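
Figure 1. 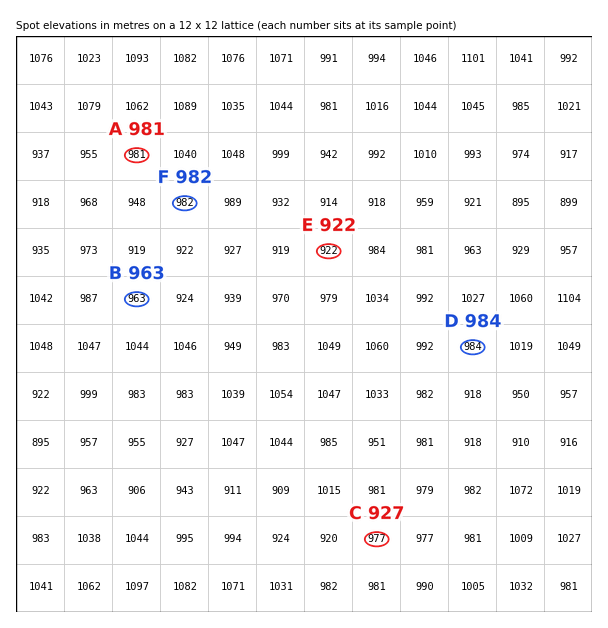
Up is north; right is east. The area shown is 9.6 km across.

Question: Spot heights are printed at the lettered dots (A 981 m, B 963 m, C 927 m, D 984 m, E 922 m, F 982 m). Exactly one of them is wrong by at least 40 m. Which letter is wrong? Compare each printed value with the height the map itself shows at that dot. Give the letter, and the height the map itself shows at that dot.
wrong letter C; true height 977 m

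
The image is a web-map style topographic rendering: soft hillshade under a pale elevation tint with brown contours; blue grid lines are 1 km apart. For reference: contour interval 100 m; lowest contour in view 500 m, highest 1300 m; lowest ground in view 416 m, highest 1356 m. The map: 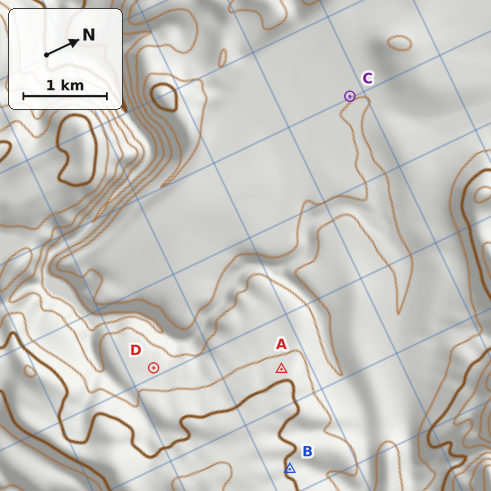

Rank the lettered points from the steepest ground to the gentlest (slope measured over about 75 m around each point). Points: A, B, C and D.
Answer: A B D C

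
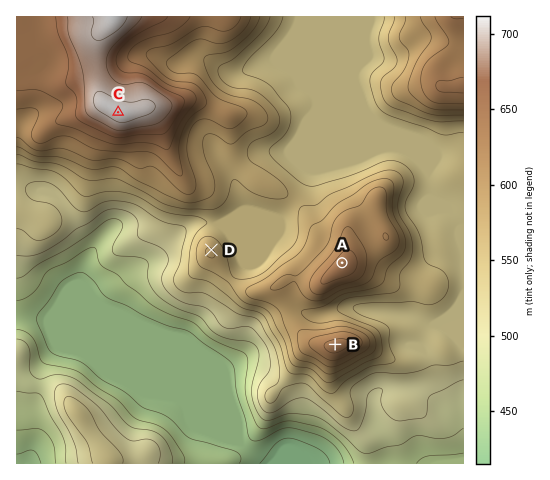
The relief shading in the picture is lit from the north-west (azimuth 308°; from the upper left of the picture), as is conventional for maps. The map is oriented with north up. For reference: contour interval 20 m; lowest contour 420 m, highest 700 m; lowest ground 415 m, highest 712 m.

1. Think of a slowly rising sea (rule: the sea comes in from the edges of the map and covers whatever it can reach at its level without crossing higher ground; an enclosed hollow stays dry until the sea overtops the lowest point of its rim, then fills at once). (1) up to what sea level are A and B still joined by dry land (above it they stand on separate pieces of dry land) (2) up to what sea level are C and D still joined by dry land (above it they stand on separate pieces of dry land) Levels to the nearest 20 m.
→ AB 580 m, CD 560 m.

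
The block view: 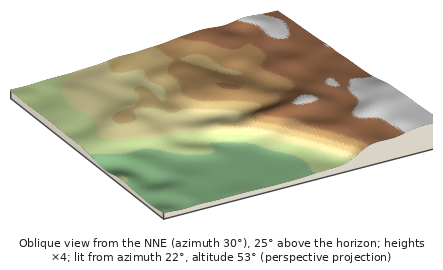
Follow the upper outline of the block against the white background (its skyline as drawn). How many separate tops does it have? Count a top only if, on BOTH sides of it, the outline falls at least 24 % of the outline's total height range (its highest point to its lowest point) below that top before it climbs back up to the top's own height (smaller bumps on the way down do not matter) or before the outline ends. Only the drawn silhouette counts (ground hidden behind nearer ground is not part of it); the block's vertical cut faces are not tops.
1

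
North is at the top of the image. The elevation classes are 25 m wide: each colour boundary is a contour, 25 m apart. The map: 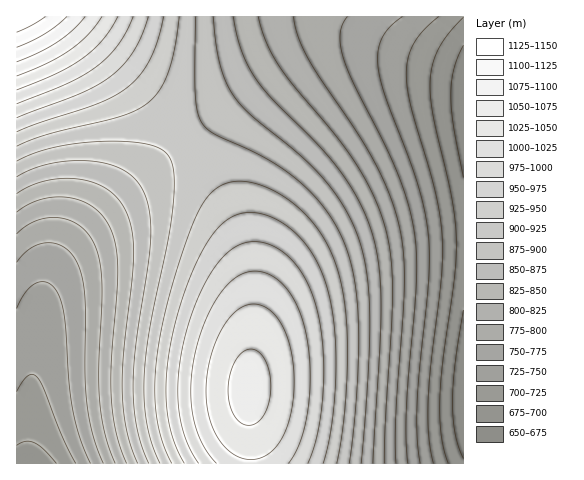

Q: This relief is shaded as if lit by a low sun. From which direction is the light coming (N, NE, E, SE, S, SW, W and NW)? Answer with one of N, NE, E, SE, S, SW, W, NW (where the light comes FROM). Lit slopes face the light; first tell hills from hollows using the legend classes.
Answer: SW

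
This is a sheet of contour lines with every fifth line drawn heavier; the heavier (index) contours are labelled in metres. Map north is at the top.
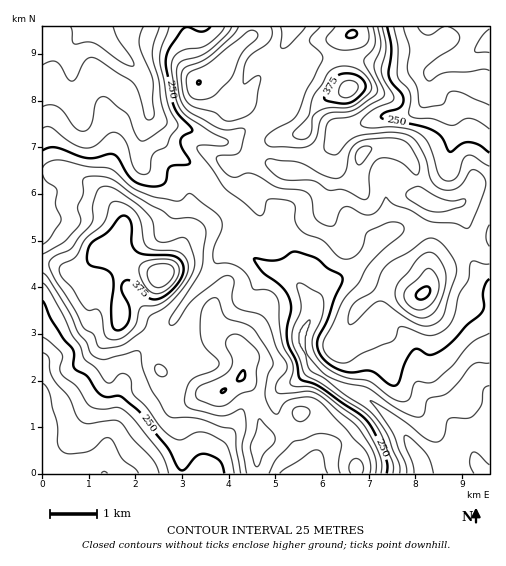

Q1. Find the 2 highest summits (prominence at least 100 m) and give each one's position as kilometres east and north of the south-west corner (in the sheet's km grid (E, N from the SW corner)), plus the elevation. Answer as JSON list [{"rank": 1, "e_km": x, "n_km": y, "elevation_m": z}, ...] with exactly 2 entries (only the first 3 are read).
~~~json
[{"rank": 1, "e_km": 2.56, "n_km": 4.26, "elevation_m": 448}, {"rank": 2, "e_km": 6.56, "n_km": 8.24, "elevation_m": 413}]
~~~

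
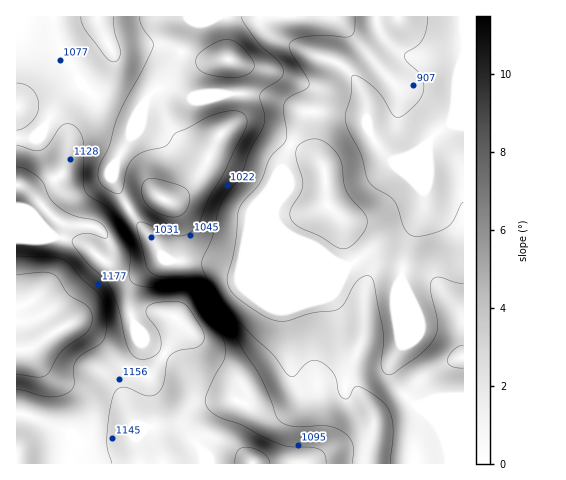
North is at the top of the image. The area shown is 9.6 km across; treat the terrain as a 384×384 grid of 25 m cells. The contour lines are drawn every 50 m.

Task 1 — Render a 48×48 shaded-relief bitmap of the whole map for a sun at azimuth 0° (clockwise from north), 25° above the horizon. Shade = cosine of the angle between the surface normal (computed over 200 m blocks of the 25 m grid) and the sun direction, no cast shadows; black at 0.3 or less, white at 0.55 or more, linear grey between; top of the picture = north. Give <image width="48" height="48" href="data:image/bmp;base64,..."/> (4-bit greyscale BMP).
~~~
<image width="48" height="48" href="data:image/bmp;base64,Qk32BAAAAAAAAHYAAAAoAAAAMAAAADAAAAABAAQAAAAAAIAEAAATCwAAEwsAABAAAAAAAAAAAAAAABEREQAiIiIAMzMzAERERABVVVUAZmZmAHd3dwCIiIgAmZmZAKqqqgC7u7sAzMzMAN3d3QDu7u4A////AHd3d3d4iIiIiId3eKzMu7qYd3d3d3eHd4h3d3d3iIiImYd3ib3dzMu5iIh3d3iId5mId3d3iIiJmYd4m97+7d3LqZh3d4iHd6mId3d3d3eIiIiavN3d3d3cy6mHeIiHd5h2ZmZ3d3d3eImrzMuqvMzMy6mYiIiHd3ZURFZndmZmZ4mru6mJq7u7u6mqmIh3d0MiI0VndlVVZ3iImIeJqqmqqZq7qHd3dxABI1Z3ZlVWZmd3d3iaqZiJiJrMqHd2ZgACRXd3ZmZmZmZmZnmqmYiIiJq7qHdlVQEkV3h2Znd3dlVVZ4qqmIiIiImqqphlRCNEVWZlZ4mYZlVVaKu6mIiZmIiIq7qHZVVUQzM0aJqYZVRFebu6mZmZmYdnm8upiId1MQEkeJmYZVVWiry6qqqqmYd3iau7qZmHUxEleId3ZmeJvMy7uqqqqZh3h4mqqomZhlRGiHdmZ3m97tzLu7qqqZmIh3iImXiJmYd3iIZneJvf/ty6qquqmZmYh3d3iHd4mrqZmZiZqrzv/cqYiJqpmZmId3ZniYh4mrzLqqvd3d7u26mHd4iImZmId3ZnmpmYms3cqr3////cqYd3d3d3iJmHd3Z4qruqqs3cqa3////JiHd3d3d3eJmHd3eJqs3czM3ah4ve7uyXd3d3d3d3eImHeIiZqv///tyoZnmqmZh2Z3d3d3d3d4iIiJqqqv///bl2Z4mHZmVWZ3d3d3d3ZniJmaqqqszMyoZVeal1RERWZ3d3d3dlVWeImau6qYiId2VXm6hSIjNWd3d3d2VVVVZ4iaqqmXd2Z3eKu5UQASNWd3d3dlVVZmd4iZqpmHd3mqvN23IAEjRFZ3d3d2ZmeImYiJmZiGZpq7zu2mIjRVRERWd3iIh3iauqmZmYiDV5mazuyWVniHVCI0Z3iJiImru6qZiIiGeYdnrMuHibu5dDIjVneIiIiaqqqYiIiLupdniZiJrMy6hkMjVnd3d4iJmamYd4iO3KmHdneKvMy6l1REVnd3d4iIiZiHd4iO3LqYdVeKu7qpl2VEVmd3iJmZmId3d4iMu6qodlaKupmZh2VDRVZ4mqqqmGZnd4mZmJqZh2aJqYiJiHVDNFaJqqqql2VWd4mWd4mZh2Z4iIiJqZdkNFeJqqqph2ZWZ4iWZ4mZmHZneIiavMuXZmeJmZmId2ZmZniGZ4mZmHZneImrze3LmHiIiId3dmZmVmd4d4iZh3ZWeImZq83LqHZVZmZmZmZmZnd5mIiIh2ZVZ4h3d4iIdkM0Vmd2ZVZ3Z3d5mYiId2VVZ3dlRDMzMzI1eIiGVWeId3d5mYiHdmVFVmZlQhASNEVoqqmGVWiIiHd5mIh3ZlVVVmZmZUNFaImruqhlVoiYiHd4iIh3ZmZmZmZ4iIiKvMy6h2VEV4iHd3d4iId2ZmeId3eJq7zMzLqGQzI0eIdmd3d3d3d2ZniZiImqvN3cuoZCERI2iHVWZ3d3d3d2ZniJmZqqq8zLl1QiIjRXh2VWd3d3d3d2ZniJmZqpiau6hlQzM0Vnh2Vmd3dw=="/>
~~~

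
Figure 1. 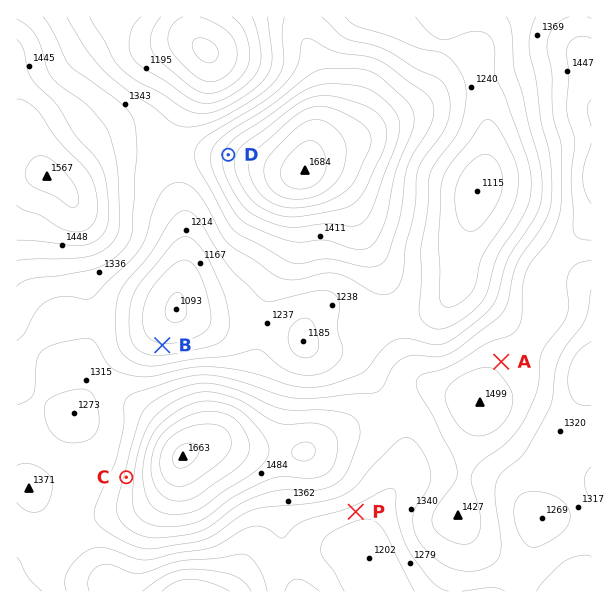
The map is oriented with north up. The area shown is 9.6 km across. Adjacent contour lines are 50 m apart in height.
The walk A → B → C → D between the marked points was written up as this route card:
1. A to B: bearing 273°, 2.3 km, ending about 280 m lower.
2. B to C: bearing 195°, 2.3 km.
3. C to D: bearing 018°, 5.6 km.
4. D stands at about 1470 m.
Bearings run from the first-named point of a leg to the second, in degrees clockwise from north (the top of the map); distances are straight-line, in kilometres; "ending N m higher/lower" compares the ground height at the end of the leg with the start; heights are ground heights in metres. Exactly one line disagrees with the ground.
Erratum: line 1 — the distance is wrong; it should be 5.7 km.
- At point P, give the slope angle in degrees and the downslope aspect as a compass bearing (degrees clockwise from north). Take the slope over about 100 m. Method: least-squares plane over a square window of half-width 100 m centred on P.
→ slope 11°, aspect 160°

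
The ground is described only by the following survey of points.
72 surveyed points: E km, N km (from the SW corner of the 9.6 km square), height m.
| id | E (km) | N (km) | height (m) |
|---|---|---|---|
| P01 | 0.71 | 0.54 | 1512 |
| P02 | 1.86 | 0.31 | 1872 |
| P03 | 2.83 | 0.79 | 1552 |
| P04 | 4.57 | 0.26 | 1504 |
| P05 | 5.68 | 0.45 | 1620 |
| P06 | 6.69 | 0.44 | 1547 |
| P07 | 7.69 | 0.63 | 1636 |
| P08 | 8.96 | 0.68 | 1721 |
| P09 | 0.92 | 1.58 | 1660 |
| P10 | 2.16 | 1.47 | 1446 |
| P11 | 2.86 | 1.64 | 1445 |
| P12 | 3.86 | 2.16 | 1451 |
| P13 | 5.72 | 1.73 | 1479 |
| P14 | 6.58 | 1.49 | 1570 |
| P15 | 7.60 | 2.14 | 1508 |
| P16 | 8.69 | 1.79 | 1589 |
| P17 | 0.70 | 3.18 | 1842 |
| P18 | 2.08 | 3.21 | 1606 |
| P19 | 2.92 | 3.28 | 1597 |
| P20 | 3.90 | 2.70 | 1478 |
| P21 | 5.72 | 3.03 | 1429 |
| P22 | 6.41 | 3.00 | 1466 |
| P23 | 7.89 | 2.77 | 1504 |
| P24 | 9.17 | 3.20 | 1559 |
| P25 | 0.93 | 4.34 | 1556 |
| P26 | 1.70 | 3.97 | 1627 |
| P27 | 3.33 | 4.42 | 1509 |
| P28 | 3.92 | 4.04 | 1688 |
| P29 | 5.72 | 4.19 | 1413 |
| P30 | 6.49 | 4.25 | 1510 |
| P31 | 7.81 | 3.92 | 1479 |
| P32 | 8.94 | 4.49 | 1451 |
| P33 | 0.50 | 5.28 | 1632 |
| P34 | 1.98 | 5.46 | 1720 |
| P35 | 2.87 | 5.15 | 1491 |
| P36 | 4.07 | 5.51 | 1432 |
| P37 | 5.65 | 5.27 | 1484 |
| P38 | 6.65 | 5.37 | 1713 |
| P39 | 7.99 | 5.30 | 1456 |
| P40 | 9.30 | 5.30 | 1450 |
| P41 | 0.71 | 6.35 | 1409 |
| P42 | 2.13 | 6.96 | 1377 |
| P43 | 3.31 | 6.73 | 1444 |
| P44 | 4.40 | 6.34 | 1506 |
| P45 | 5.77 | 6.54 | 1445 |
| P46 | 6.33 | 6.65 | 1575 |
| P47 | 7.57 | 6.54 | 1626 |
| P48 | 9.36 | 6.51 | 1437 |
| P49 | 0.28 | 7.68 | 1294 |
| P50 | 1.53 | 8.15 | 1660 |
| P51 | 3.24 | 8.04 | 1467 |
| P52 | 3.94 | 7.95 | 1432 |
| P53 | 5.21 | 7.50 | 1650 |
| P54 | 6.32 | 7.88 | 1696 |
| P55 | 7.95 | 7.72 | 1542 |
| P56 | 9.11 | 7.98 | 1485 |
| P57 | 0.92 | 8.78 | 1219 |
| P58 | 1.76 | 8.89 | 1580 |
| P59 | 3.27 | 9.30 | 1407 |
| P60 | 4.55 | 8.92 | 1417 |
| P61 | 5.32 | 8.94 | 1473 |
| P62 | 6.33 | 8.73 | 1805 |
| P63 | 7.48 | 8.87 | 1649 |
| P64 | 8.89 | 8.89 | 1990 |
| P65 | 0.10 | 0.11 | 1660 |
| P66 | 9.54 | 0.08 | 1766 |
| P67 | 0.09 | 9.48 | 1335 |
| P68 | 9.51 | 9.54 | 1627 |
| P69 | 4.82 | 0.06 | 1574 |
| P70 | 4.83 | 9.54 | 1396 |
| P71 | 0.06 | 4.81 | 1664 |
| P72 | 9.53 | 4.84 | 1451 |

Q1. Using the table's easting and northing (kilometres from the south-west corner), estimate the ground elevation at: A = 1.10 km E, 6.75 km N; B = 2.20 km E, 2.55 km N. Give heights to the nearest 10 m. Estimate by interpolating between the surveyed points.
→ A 1370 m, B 1490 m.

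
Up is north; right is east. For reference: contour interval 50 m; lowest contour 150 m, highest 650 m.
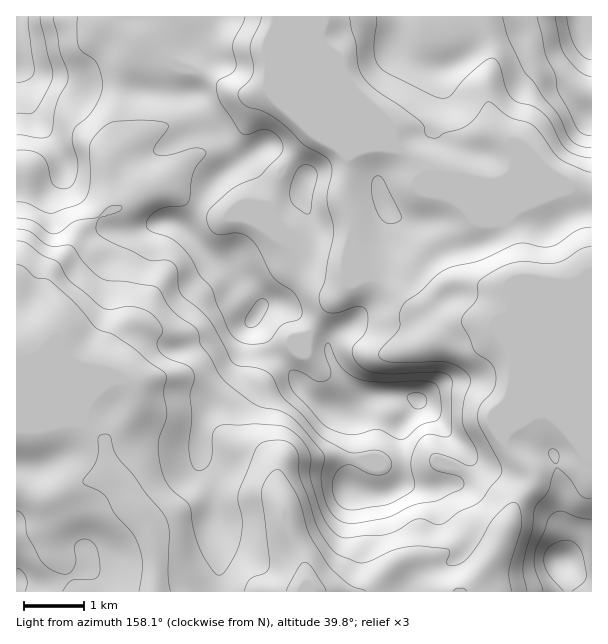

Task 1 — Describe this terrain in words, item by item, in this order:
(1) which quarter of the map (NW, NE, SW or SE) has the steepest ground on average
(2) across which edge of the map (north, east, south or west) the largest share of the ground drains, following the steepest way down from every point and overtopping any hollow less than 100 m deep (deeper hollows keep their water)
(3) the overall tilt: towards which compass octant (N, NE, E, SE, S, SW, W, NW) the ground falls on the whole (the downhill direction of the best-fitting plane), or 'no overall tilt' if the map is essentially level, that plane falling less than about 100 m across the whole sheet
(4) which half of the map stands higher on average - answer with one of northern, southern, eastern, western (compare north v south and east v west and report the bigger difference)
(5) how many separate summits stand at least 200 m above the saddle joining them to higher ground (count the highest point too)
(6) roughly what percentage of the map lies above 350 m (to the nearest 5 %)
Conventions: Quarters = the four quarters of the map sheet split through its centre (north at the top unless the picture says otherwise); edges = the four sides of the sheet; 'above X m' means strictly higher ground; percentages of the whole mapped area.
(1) Slopes are steepest in the south-east quarter.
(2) Most of the ground drains across the southern edge.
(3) Overall the map slopes down towards the south.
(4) Taken as a whole, the northern half is higher than the southern.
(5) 2 summits rise at least 200 m above their surroundings.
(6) About 60 % of the map lies above 350 m.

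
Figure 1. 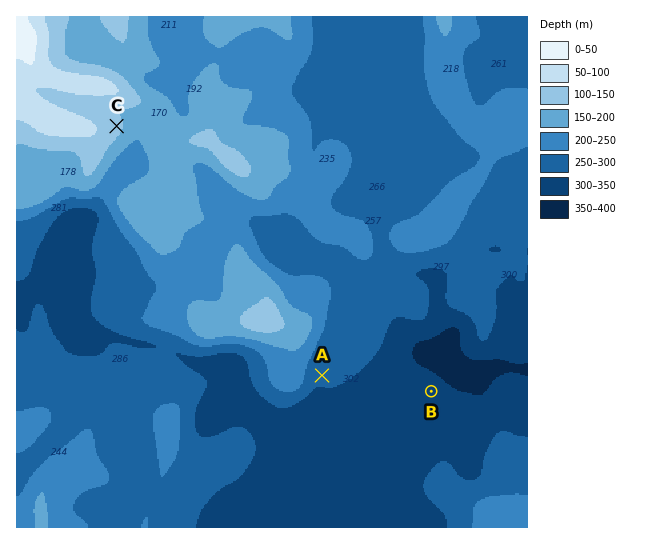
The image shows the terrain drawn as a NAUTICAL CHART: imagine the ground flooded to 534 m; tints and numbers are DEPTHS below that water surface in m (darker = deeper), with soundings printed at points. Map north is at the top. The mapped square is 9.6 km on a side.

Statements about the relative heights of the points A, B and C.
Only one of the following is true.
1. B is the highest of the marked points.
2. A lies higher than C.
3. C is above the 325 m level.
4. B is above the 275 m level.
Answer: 3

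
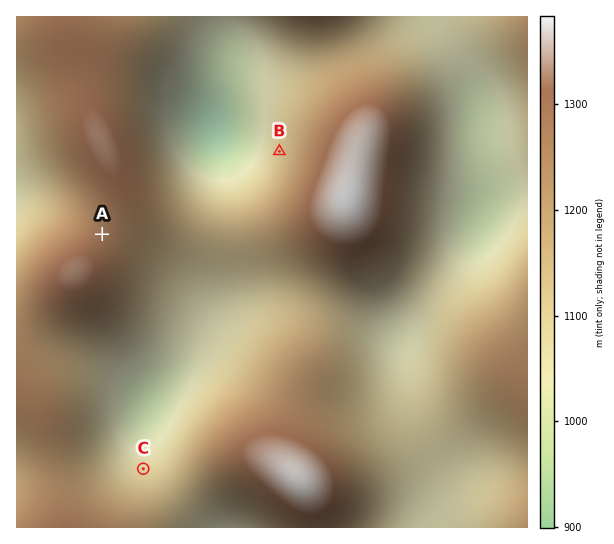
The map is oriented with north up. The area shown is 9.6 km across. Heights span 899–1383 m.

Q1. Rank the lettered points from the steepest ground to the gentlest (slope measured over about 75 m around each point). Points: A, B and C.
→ B C A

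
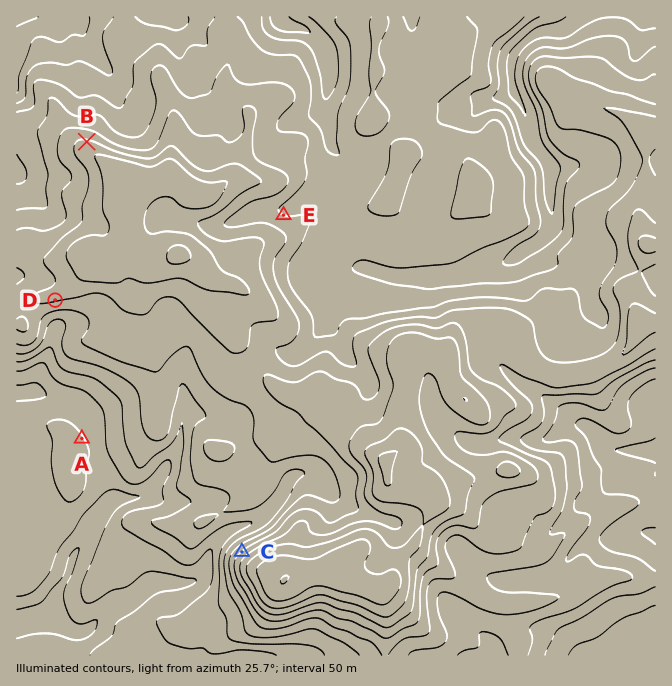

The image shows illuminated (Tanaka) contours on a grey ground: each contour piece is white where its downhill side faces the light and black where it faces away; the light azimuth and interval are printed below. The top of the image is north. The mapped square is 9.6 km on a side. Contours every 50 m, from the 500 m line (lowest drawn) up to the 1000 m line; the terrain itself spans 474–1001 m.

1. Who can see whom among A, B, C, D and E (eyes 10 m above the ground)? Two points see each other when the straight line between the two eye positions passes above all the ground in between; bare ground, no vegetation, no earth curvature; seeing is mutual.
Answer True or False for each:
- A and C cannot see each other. False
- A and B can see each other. False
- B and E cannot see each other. True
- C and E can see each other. False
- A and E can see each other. False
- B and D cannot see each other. True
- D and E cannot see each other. True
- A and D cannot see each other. False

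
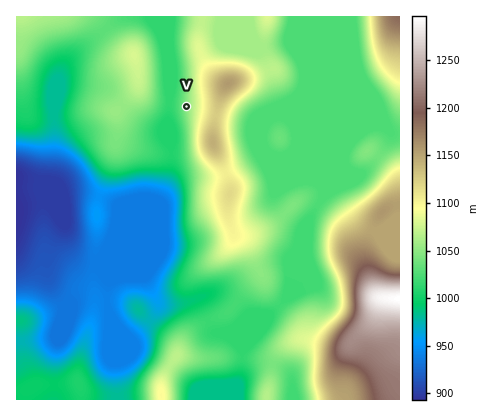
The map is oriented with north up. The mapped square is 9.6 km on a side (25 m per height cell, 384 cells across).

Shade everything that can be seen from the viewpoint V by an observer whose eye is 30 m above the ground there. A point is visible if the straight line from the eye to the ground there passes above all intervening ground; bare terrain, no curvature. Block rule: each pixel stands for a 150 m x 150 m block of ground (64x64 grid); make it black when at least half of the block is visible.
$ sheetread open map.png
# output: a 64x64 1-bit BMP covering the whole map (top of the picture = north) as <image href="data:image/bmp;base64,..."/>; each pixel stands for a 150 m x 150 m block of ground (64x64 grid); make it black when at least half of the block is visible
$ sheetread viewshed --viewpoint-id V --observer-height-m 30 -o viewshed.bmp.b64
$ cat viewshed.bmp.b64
<image width="64" height="64" href="data:image/bmp;base64,Qk0+AgAAAAAAAD4AAAAoAAAAQAAAAEAAAAABAAEAAAAAAAACAAATCwAAEwsAAAIAAAAAAAAA////AAAAAAB8H+BAAAAAAPwf8MAAAAAA/z//wAAAAAD////AAAAAAP///8AAAAAA//8fwAAAAAD//wfAAAAAAP//B//AAAAA//8D/4AAAAD//wH/AAAAAH//Af8AAAAAP/8D/gAAAAB//wP+AAAAAP//A/4AAAAA//8P+AAAAAD//x+AAAAAAP///4AAAAAA////gAAAAAD////AAAAAAP////AAAAAA////+AAAAAD////8AAAAAD////4AAAAAD////gAAAAABv//4AAAAAAAP//AAAAAAAAf/8AAAAAAAB//wAAAAAAAH//AAAAAAAAf/8AAAAAAABg+4AAAAAAAAABwAAAAAAAAAHgAAAAAAAAAPAAAAAAAAAA8AAAAAAAAADgAAAAAAAAAMAAAAAAAAAAgAAAAAAAAACAAAAAAAAAH4AAAAAAAAf/gAAAAAAAD//AAAAAAAAP/+AAAAAAAA//8AAAAAAAD//wAAAAAAAP//gAAAAAAA//+AAAAAAAD//4AAAAAAAP//gAAAAAAA//+AAAAAAAAf/8AAAACAAA//wAAAAIAAD//AAAAAgAAP/wAAAACAAA/+AAAAAMAAD/4AAAAAwAAf/gAAAADAAA/+AAAAAIAAD/wAAAAAgAAH/AAAAACAAAPwAAAAAIAAA+AAAAAAwAAD4AAAAADAAAfgAAAAAA=="/>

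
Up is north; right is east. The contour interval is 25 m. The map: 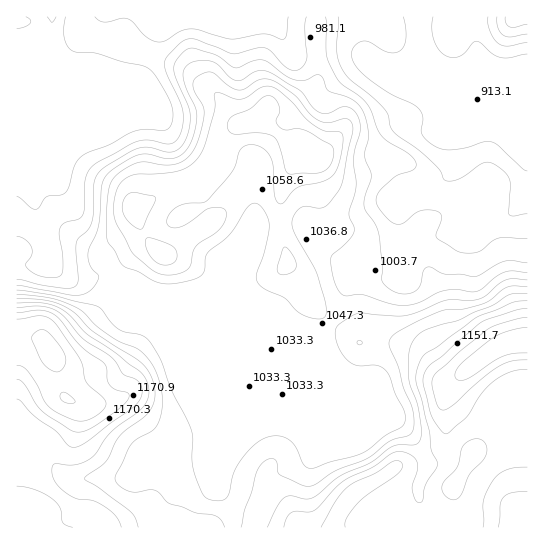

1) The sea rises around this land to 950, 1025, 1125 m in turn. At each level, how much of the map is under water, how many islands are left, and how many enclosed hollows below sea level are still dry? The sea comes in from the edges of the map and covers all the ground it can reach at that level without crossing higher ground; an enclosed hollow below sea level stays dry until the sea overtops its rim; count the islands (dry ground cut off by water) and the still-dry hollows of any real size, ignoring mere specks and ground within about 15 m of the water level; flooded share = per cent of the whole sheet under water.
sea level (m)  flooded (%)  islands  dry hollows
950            17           0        0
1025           36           0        0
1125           82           0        0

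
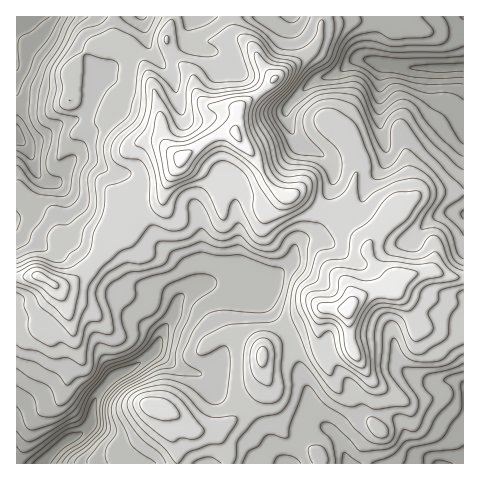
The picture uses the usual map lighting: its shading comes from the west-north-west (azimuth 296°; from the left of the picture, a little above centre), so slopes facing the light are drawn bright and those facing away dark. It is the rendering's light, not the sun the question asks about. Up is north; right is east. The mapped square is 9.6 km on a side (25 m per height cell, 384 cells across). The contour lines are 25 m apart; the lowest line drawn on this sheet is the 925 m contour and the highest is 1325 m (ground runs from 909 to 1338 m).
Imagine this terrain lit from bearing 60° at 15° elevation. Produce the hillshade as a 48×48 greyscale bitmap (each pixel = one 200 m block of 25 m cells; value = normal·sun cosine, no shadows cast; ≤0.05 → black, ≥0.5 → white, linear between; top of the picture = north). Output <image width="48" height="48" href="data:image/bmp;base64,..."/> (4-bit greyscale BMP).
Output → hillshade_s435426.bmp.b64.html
<image width="48" height="48" href="data:image/bmp;base64,Qk32BAAAAAAAAHYAAAAoAAAAMAAAADAAAAABAAQAAAAAAIAEAAATCwAAEwsAABAAAAAAAAAAAAAAABEREQAiIiIAMzMzAERERABVVVUAZmZmAHd3dwCIiIgAmZmZAKqqqgC7u7sAzMzMAN3d3QDu7u4A////AIdlRWdlZ2VCNnZVeZd3ZEV6t0VmeIl1VmZ3ZVVVZmQyRnZmeYd3ZVaLlUVVeHdlZkV4h2REVUMjVmZ3iYd2Z3iadERGmGZ3d0Vnd2UxIyIkZniIiIh2eIiYVERZqGiIiEVWZngwARE1Z5mYiIh2eIh2REV6lmmYiEVVZ5kgARJWebuoh3dmeIdlRFZ3ZXmYiFVVaLpAASV4q8uYdmZmiYdTNXZWZ6qYiVVVV6pzI1eavLqHZlVXmpYyV2RXirqYmlVVVomYVWiau6l2ZURYqoUjdzJ6u6mImVVVVmiqhmZ5qYdmZURpunMVdBW8uYdmd1VUVmi5ZmZndVVmZTN6qGImUCnbl1RFZ1VEZWmnVXd1M0VmZTOLqEJGIH3LhDVnd1VFZXqVVomEI1Z3ZUWbp0JWE73Kc0Z3d1VWZYp1eJqVI1Z3dlaal0NVJby6YkZ4iFVnVIlnmpmGRFZ3d3iZdjJEFKupUkeZmVVlNZh5qod3ZUZ3iImHZBAiFauXQ2iZiFVDN5mbqHd4hVZ4iZiGQgA0R6qFJHiIiEQiSJq6l3iJhlZ4iId2MRN4Z6p0R5iIiCESaaqph4iIh2Z3d3d2MTeHVpl2eZh3dyI3q6mYd4d3dmZmd3d2Q1ZkWKl3eIdmZ1at2oiId2Zmd3ZmZ3ZlRVRFeZh3iZh5q2jNp3d3dlZniHZmZlREVkNXmHZ5q6mb3XmoZmZnd2eIh2ZVVUI1dkRodlaaqpiL3XdlZ2VWd3iHZmZEVSFHh1VnVVeamYaLzGZWd2VWd3h2VnZEVSJYh1VVVWeIiHeLy2Zmd2VWd3dlV4dEZjNndlVmZ3d3eImru1Zmd3ZVd3dUeJdEdjRWZmZmd3ZmeJqqqWZ3iGVFZ3ZFiYZFdkVURoiHeHdmeJmpiHiZl1Q0Z3ZFiXVFdlUzWKupd4dmeImqiKu5dUM1d3YzZ2VGdlMmmrzKdoh3iIq7mcyWVDNHd2UhNWd3dkJayqzadomYeJvLqstTVURWVVQQJYmHdSKdyrzaZXmod5u7qskzZlRDNFMQJpqHUhXO3LunVXq5Z5qqqqYzVlQyNFQiWJmGMDru7JdkVoq5Z5qru1MzRVRERVVFmod2NJ3u62REZ5vIV5u7qiIzRFVVVmVXqoZmV87v6URGeJy3WKu6mRI0RFVmZlRHumVVWM7/xjRXiK22abupmTMzNFZmdlM4yUNFV87upkVomb63ebuZmUQzJIdmZkJJxzNneLzLl2Z5ms7HebuYiERDNZhmdkJKtjaqmqqZmYeKqs7HerqYmURDJYh3dkJrpVm6qoZXq7mZqs64m7qZmVRCJoh3dkSbhWqpiGI3zcqZmb25q6qZmVRDNod3dlapVYqYdjFr3smJqrypiHd3d1VURXd3ZmiFWJmHdSS+26iKy5hlRFREVWZlRFZmZnlkeod2ZDjuuYebunVDRERFZndlQ0Z3eJlUiod2ZXzsmHaKuWVERVVniHdlQ1d3iqhEiph3eK3KmGV5qXZlZ3eJmXd2RFd3iqhVeqh3ecy5mGVpqYd2eImZmQ=="/>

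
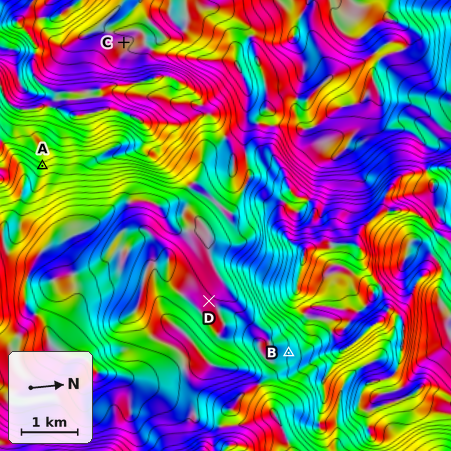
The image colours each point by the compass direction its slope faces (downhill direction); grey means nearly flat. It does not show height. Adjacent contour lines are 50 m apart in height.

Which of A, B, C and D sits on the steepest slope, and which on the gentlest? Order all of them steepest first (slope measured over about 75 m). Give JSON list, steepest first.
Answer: ["A", "B", "D", "C"]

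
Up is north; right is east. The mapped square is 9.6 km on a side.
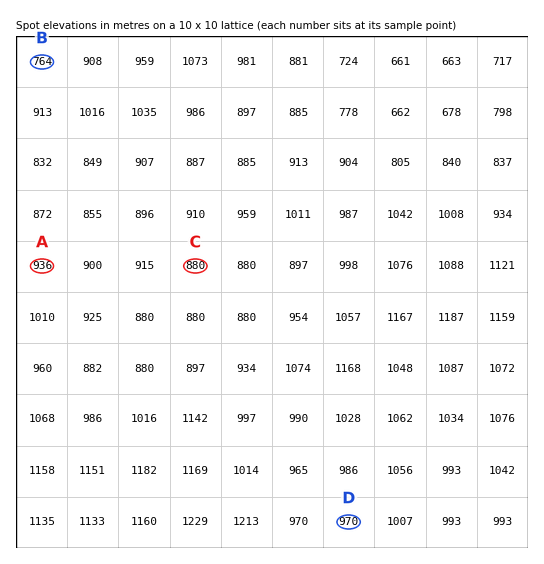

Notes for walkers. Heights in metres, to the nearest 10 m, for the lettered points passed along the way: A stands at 940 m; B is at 760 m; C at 880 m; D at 970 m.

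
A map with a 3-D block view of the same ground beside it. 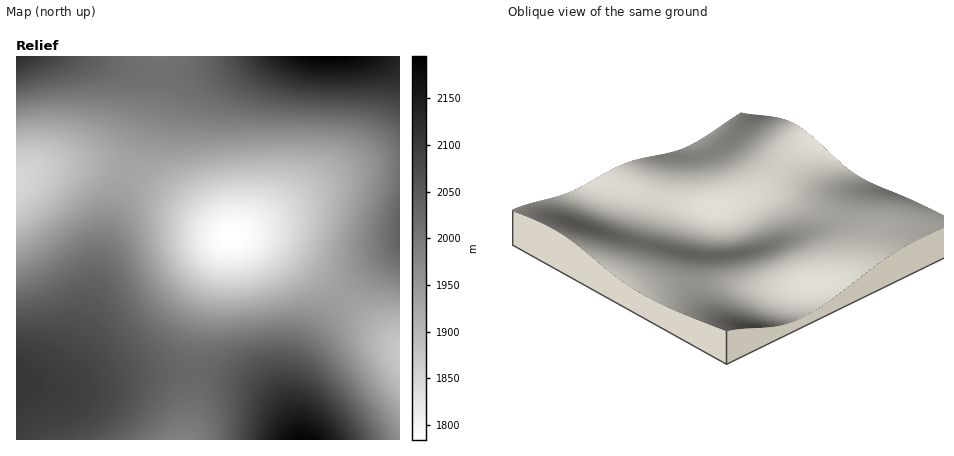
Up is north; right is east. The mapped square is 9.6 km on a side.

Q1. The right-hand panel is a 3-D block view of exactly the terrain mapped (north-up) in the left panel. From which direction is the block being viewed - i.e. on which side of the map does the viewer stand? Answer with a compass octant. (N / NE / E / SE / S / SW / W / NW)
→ NW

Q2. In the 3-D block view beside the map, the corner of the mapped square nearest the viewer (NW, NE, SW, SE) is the NW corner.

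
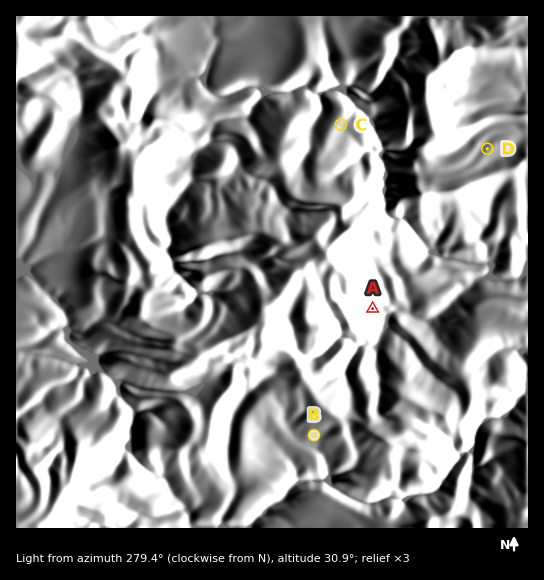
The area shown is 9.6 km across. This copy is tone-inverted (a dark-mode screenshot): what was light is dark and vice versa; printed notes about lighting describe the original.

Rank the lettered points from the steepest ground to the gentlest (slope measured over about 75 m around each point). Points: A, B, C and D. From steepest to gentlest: A B C D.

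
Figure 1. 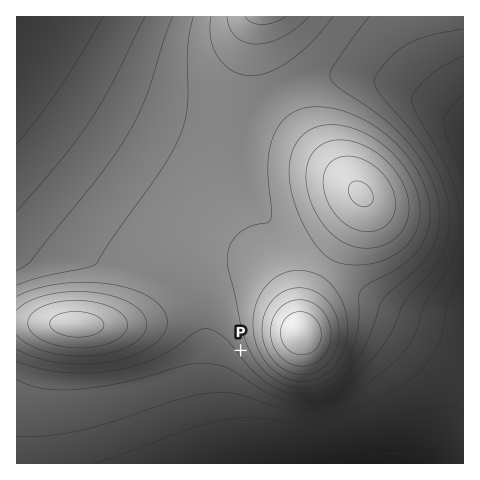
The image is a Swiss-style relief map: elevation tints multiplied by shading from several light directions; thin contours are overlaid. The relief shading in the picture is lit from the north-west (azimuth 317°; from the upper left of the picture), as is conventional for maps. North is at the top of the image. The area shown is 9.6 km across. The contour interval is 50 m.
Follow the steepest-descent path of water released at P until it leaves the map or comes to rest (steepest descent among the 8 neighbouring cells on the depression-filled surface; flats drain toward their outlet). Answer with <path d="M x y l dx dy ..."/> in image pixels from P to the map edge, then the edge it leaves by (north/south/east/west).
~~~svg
<path d="M241 350l-16 15 0 98"/>
exit: south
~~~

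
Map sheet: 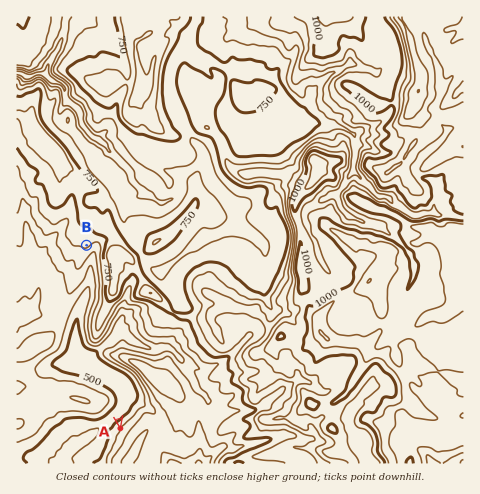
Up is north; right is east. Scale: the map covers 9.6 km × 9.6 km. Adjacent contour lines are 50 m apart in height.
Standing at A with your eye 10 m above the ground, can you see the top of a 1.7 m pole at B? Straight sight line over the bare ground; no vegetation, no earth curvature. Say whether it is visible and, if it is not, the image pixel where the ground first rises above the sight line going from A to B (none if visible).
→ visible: false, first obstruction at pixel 103 333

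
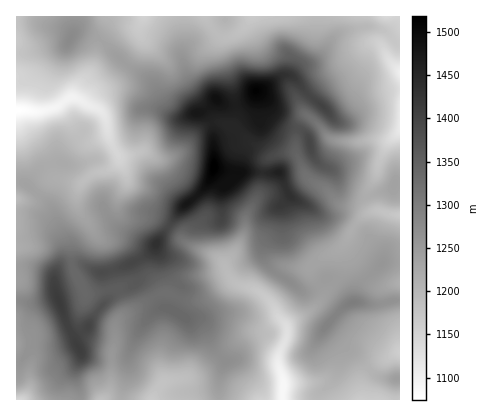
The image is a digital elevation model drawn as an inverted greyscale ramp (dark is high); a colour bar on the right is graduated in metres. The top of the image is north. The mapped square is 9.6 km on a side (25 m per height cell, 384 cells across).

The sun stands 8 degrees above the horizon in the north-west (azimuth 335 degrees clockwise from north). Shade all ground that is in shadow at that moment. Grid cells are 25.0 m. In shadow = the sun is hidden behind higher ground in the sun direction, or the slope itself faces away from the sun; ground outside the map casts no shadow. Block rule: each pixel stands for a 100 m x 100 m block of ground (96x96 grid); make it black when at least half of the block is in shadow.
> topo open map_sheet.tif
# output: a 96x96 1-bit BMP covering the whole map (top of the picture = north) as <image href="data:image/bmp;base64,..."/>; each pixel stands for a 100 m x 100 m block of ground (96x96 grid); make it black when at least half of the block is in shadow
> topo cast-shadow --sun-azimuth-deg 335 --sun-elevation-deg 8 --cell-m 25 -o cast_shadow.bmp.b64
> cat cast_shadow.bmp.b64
<image width="96" height="96" href="data:image/bmp;base64,Qk2+BAAAAAAAAD4AAAAoAAAAYAAAAGAAAAABAAEAAAAAAIAEAAATCwAAEwsAAAIAAAAAAAAA////AAAAAADgAD8AAAAAAAAAAADgAD8BgAAAAAAAAAHgAH8BgAAAAAAAAAPgAP4BgAAAAAAAAAEAAf4AAAAAAAAAAAAAAf4AAAAAAAAAAAAAAf4AAAAAAAAAAAAAAf4AAAAAAAAAAAAAAf4AAAAAAAAAAAAAAP4AAHAAAMAAAAAAAH4AAHAAAcAAAAAAAB8AADgAA8AAAAAAAB8AABAAAcAAAAAAAB8AAAAAAeAAAAAAAB8AAAAAAOAAAAAAAB+AAAAAAGAAAAAAAB+AAAAAAAAAAAAAAB/AAAAAAAAAAAAAAA/AAAAAAAAAAAAAAA/AAAAAAAAAAAAAAA/gAAAAAAAAP/8AAAfwAAAAAAAAP/8AAAPwAAAAAAAAH/8AAAP4AAAAAAAABAcAAAD8AAAAAAAAAAAAAAA+AAAAAAAAAAAAAAAHAAAAAAAAAAAAAAAAAAAAAAAAAAAAAAAAAAAAAYAAAAAAAAAAAAAAAwAAAAAAAAAAAAAAAAAAAAAAAAAAAAA/AAAAAAAAAAAABjx/gAAAAAAAAAAADgD/gAYAAAAAAAAAAAH/gB+AAAAAAAAAAAP/gH+AAAAAAAAAAAf/gH/AAAAAAAAAAA//wB//AAAAAAAAAD//wAf/gAAAAAAAAf//4AH/wAAAAAAAA///4AD/4AAAAAAAA///4AD/4AAAAAAAA/9/8AB/8AAAAAAAAf8f8B//8AAAAAAAAf8H8H//8AAAAAAAAP+H8P/wMAAAAAAAAH/P8APgAAEAAAAAAH/v+AOAAAcAAAAAAB//+AAAAAcAAAAAAA///AAAAAAAAAAAAAf//AAAAAAAAAAAAAOP/AAAAAAAAAAAAACH/gAAAAAAAAAAAAAB/wAAIAAAAAAAAAAA/4AAIAAAAAAAAAAAfwAAAAAAAAAAAAAAEAAIAAAAAAAAAAAAAAAAAAAAAAAAAAAAAAAAAAAAAAAAAAAAAAAAAAAAAAAAAAAAAAAAAAAAAAAAAAAAAAAAAAAAAAAAAcAAAAAAGAAAAAAAAeAAAAAAfgAAAAAAAPAAAAAB/wAAAAAAAPgAA4AD/4AAAAAAAHwAAfgD/4AAAAAAAHwAAPgH/wAAAAABgHwAAPgH/gAAAAABgBwAAHgGAAAAAAAAAAAAADwAAAAAAAAAAAAAABwAAAAAAAAAAAAAAADAAABn4AAAAAAAAAGAAADn8AAAAAAAAAAAAADB+AAAAAAAAAAAAAAAPAAAAAAAAAAAAAAAHgAAAAAAAAAAAAAAHwAAAAAAAAAAAAAAD4AAAAAAAAAAAAAAD8AAAAAAAAAAAAAAB8AAAAAAAAAAAAAAB+AAAAAAAAAAAAAAD+AAAAAAAAAAAAAAD+AAAAAAAAAAAAAAD+AAAAAAAAAAAAAAB8AAAAAAAAAAAAAAAgAAAAAAAAAAAAAAAAAAAAAAAAAAAAAAAAAAAAAAAAAAAAAAAAAAAAAAAAAAAAAAAAAAAAAAAAAAAAAAAAAAAAAAAAAAAAAAAAAAAAAAAAAAAAAAAAAAAAAAAAAAAAAAAAAAAAAAAAAAAAA="/>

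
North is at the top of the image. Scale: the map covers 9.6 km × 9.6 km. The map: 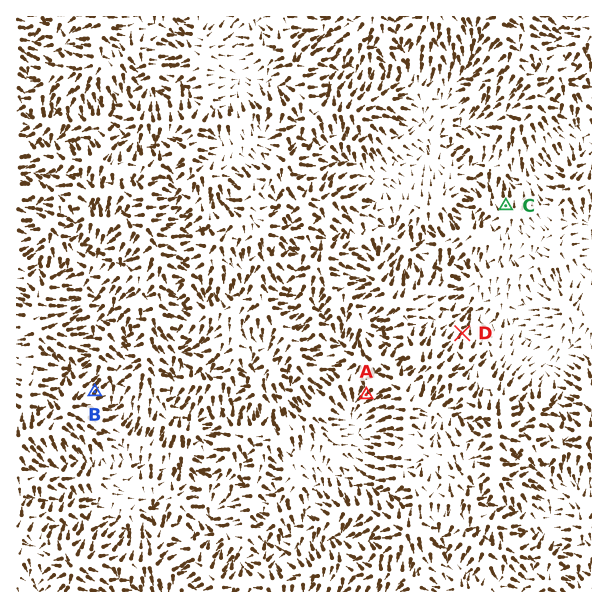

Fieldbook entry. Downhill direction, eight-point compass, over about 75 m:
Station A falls SW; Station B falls NE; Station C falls N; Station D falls NE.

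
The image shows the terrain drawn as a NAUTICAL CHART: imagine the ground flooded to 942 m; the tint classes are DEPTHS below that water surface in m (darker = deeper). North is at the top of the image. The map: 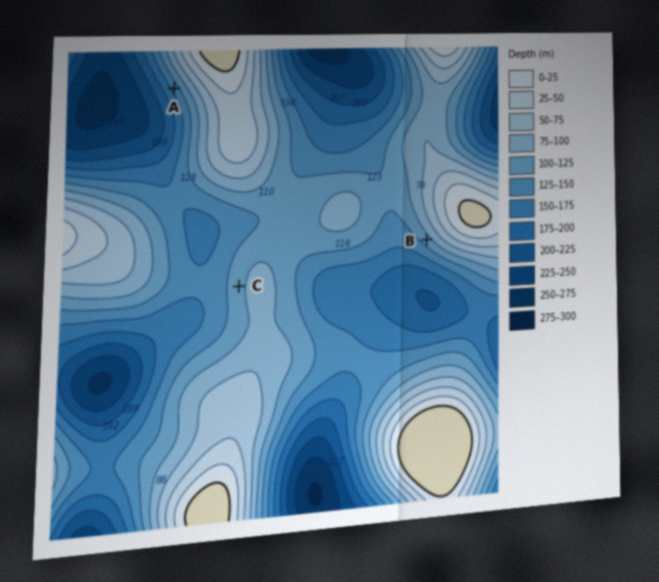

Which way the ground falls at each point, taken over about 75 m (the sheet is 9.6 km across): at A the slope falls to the SW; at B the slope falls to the SW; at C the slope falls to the W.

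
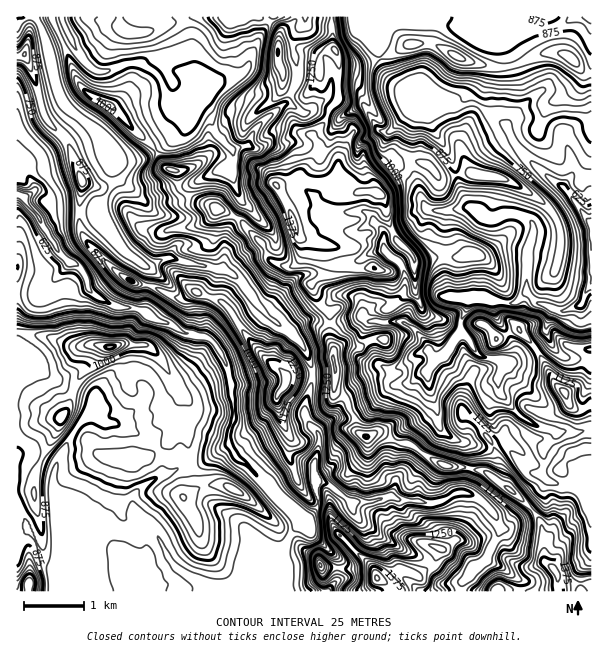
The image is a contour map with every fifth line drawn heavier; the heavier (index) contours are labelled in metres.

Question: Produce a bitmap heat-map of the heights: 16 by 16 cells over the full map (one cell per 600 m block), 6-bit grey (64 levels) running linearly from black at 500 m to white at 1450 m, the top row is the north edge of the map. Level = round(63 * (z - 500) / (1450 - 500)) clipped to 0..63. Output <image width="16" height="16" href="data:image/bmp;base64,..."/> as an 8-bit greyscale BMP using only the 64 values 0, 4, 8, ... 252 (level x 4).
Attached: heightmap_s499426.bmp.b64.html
<image width="16" height="16" href="data:image/bmp;base64,Qk02BQAAAAAAADYEAAAoAAAAEAAAABAAAAABAAgAAAAAAAABAAATCwAAEwsAAAABAAAAAAAAAAAAAAEBAQACAgIAAwMDAAQEBAAFBQUABgYGAAcHBwAICAgACQkJAAoKCgALCwsADAwMAA0NDQAODg4ADw8PABAQEAAREREAEhISABMTEwAUFBQAFRUVABYWFgAXFxcAGBgYABkZGQAaGhoAGxsbABwcHAAdHR0AHh4eAB8fHwAgICAAISEhACIiIgAjIyMAJCQkACUlJQAmJiYAJycnACgoKAApKSkAKioqACsrKwAsLCwALS0tAC4uLgAvLy8AMDAwADExMQAyMjIAMzMzADQ0NAA1NTUANjY2ADc3NwA4ODgAOTk5ADo6OgA7OzsAPDw8AD09PQA+Pj4APz8/AEBAQABBQUEAQkJCAENDQwBEREQARUVFAEZGRgBHR0cASEhIAElJSQBKSkoAS0tLAExMTABNTU0ATk5OAE9PTwBQUFAAUVFRAFJSUgBTU1MAVFRUAFVVVQBWVlYAV1dXAFhYWABZWVkAWlpaAFtbWwBcXFwAXV1dAF5eXgBfX18AYGBgAGFhYQBiYmIAY2NjAGRkZABlZWUAZmZmAGdnZwBoaGgAaWlpAGpqagBra2sAbGxsAG1tbQBubm4Ab29vAHBwcABxcXEAcnJyAHNzcwB0dHQAdXV1AHZ2dgB3d3cAeHh4AHl5eQB6enoAe3t7AHx8fAB9fX0Afn5+AH9/fwCAgIAAgYGBAIKCggCDg4MAhISEAIWFhQCGhoYAh4eHAIiIiACJiYkAioqKAIuLiwCMjIwAjY2NAI6OjgCPj48AkJCQAJGRkQCSkpIAk5OTAJSUlACVlZUAlpaWAJeXlwCYmJgAmZmZAJqamgCbm5sAnJycAJ2dnQCenp4An5+fAKCgoAChoaEAoqKiAKOjowCkpKQApaWlAKampgCnp6cAqKioAKmpqQCqqqoAq6urAKysrACtra0Arq6uAK+vrwCwsLAAsbGxALKysgCzs7MAtLS0ALW1tQC2trYAt7e3ALi4uAC5ubkAurq6ALu7uwC8vLwAvb29AL6+vgC/v78AwMDAAMHBwQDCwsIAw8PDAMTExADFxcUAxsbGAMfHxwDIyMgAycnJAMrKygDLy8sAzMzMAM3NzQDOzs4Az8/PANDQ0ADR0dEA0tLSANPT0wDU1NQA1dXVANbW1gDX19cA2NjYANnZ2QDa2toA29vbANzc3ADd3d0A3t7eAN/f3wDg4OAA4eHhAOLi4gDj4+MA5OTkAOXl5QDm5uYA5+fnAOjo6ADp6ekA6urqAOvr6wDs7OwA7e3tAO7u7gDv7+8A8PDwAPHx8QDy8vIA8/PzAPT09AD19fUA9vb2APf39wD4+PgA+fn5APr6+gD7+/sA/Pz8AP39/QD+/v4A////AHBUVFhUVExQkMDgzKC42NRgVFRUYGhQUHygqMi0nNC8ZFRYXHRwZFBseISQkKy4pGRgbHBsZExwdKykvLi4mJxwcGhsdFxckIzQxJScnJCYcHhocHhcbLSwtIBwjHiQqGyAjIBoTIiwtKyEYGxwgIBUYFhMTGiMhLiglIRoeGA8MChAYHyEgKzMuLh8TEw8MCwsWGB0gKTQ5NzIhHBYQDgYQFRwjKyk4OjgtFxMREgsIFBQZJyMqOjo5JxwYFw8LDRUTGxwfJDA1LhoWFQ8PDxMUHhwZGyYsMCUSDxAQEhQWFxkaGRoeLTIkFRMZGRgbFRceHhwfISotHRsbGRgZGQ="/>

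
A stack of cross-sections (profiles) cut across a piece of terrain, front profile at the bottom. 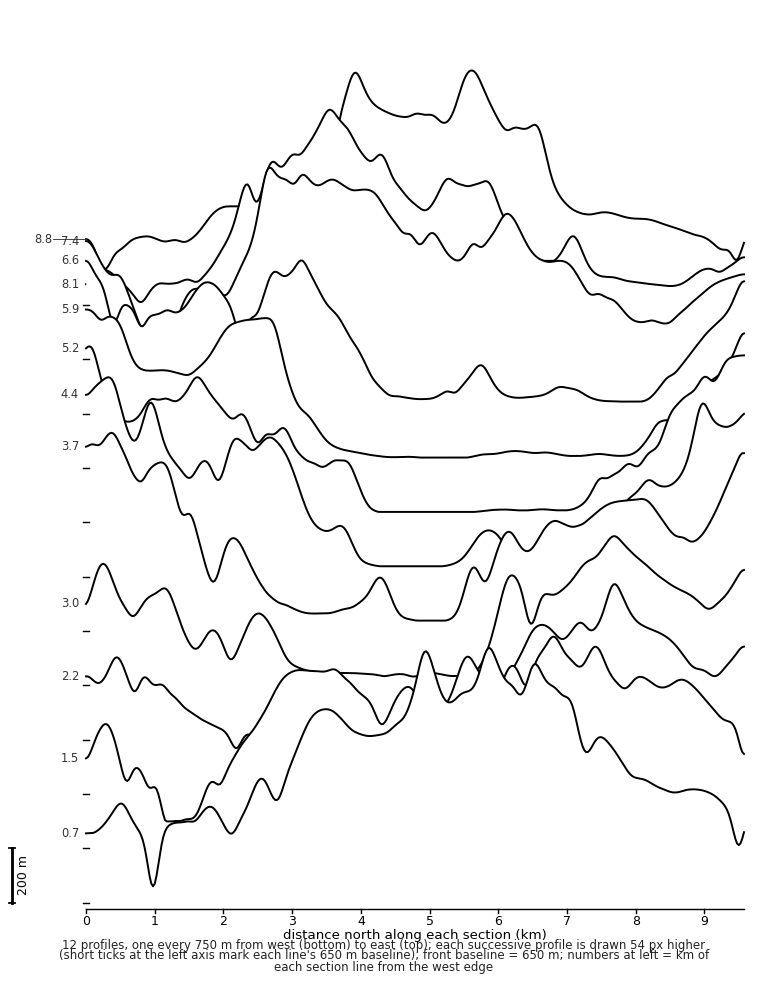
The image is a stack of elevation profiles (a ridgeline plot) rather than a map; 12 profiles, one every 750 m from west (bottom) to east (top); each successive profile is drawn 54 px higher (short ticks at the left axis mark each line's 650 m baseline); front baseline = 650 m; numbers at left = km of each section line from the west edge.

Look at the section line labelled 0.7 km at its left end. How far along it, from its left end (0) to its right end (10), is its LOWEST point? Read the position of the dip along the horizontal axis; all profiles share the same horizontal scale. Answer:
1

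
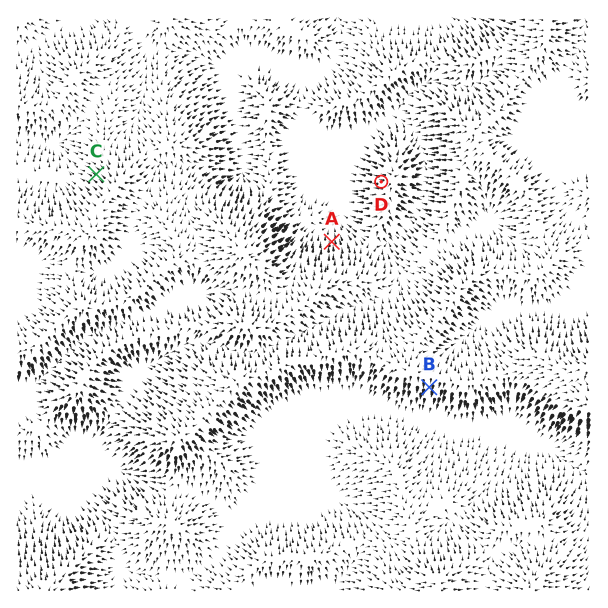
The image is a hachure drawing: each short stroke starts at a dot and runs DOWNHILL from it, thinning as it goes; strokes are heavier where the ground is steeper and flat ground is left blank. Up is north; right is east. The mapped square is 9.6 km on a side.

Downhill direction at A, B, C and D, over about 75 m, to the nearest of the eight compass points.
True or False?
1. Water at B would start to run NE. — False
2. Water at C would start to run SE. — False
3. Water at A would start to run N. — True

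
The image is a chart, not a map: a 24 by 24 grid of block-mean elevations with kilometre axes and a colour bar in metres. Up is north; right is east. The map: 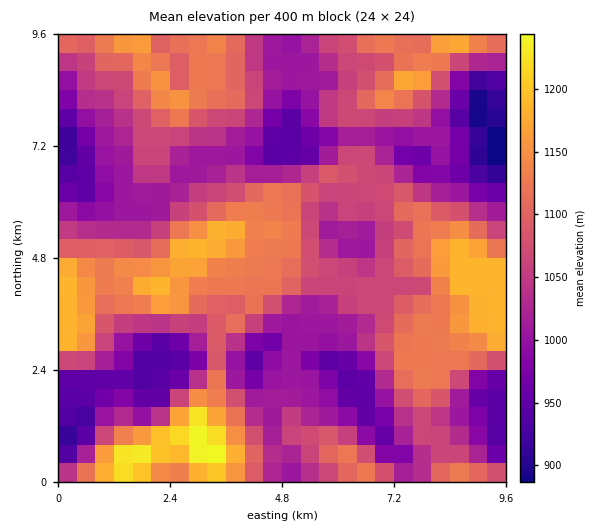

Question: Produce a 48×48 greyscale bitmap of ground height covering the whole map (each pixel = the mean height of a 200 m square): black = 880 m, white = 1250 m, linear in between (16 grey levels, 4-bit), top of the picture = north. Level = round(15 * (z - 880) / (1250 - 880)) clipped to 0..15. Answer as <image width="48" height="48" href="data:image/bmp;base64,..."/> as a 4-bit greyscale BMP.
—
<image width="48" height="48" href="data:image/bmp;base64,Qk32BAAAAAAAAHYAAAAoAAAAMAAAADAAAAABAAQAAAAAAIAEAAATCwAAEwsAABAAAAAAAAAAAAAAABEREQAiIiIAMzMzAERERABVVVUAZmZmAHd3dwCIiIgAmZmZAKqqqgC7u7sAzMzMAN3d3QDu7u4A////AIiqzN3bqqqszLqHZVVXiIqqqXZoqruqqVWKzf/9y6ve7cuodVVXiJqqhlRWiZmYdjNZvf7+3M3v/9uodVV4iaqoZDRWeIh2QyI2rO7u7c3v/9uodWd4mqqGQ0V3iIdlMxIkerzc3t7//sqYZniImYhkM1aIiHZUMhETWImqvd7/7bqGVXiIh3ZTNFeIh2VTMiITVndles3+3Kp1VXd2VVUzNFeIdlVTMjIjRVVDNqztyql1VnZVVVMzNWeIhlVTMzMjNVVDNHrMqqhlVmVVVUMzRXiIh1VDMzMzMzMzM1eaqoZVVVVVVDMzVomqqGUzMzMzMzMiMzRpqWVEVVVVVDMzV4qqqYVDMzMzMzMyIzNHqmQzVVVVQzMzV5qqqqhkQ1VmVVMyIzM1mWMzRVVTMzM0aKqqqqqXZaqpdVQyIyI1h2QzRVVTMzRWeaqqqqqqqszKhlQzIiNGh2VDNVVVRFVniqqqqqqqvMzLl1VDMzVWmYdUM1VVVVVniJqqqru8zMzLl2ZVVWZniql2VVVVVVVWeIqqqrzMzMzLmIiIiJiIiJqXZVVVVVZneKqqqqzMzMzLmaqqrMqZmImphlVVVniIeJqqqqvMzMzKqqqrzMuqqYmqqHZWZniIiIiJqrzMzMzKqqq8zMqqqqqqqph3d3iIiIiIm8zMzMzLqqvMzMqqqqqqqqmIiIiIiIiIrMzMzMzKqqy7zMu7qqqqqqmIiIh3iIiZrMzMzMuqqquqq8zMuqqqqqmIh3dmeJqavMzMzKmaqqmZqszMzLqqqqqYdlVVeJqqvMzMuoiIiIiIiszMzMuqqqqHZVVVeImavMzKqXd3d3d3eKu8zMyqqqqHVVVVeIiaqry5h2dlVVVVZ4qqzMy6q6qHZWZWd4iqqqqYd1VVVVVVVniJqqu6qqqHZ3d3eIqqqZmHZVVDRVVVVXeIiZqqqqmHZ3d3iJqph3dlVUMzRVVVVVd3iImqqqmHd3eIiJmHZmVURDMzRVVWZVZnd4iJqqqYiIiIiId1VVUzMzMzRVVndlVWZnd2eIiJmIiIiHZUVEMyIiMzRVVoh1VVVWZURERWiZiIh1VDREMhARMzVVV4h2VVVVVTMjM0V4mIdVQzVUMgABMzVVZ4h2ZVVVVTMjMzRWeHZTM0VUMgABI0VVaIiHdmZlVVMzMzNVVmVEVVVVMgABM1VVeIiIh3d2VVMzM1RWZVVVVVVUMgACNFVVeIiZmIiHdlQzNFZ3d2Z3d2VDMQATRVZWeImruoiIh2UzM1d4iYiIiHVDIAEjVWZniJq8yqmZiHVDNFd4iaqpiHZTIAEjVnd3iauqqqqqqHZVVVZ3iJrLqYdkMQEkV3d4iqyoqqqqiHZVVVVXiIm8zKhlMgEkZniIiryYmqqqiHVVVVVniIibzMp2QzM2Z4iYiryYqqqqh2VVVVV3iIiKqqqXVERXd4mqqruIqqqqh2VVVVZ4iIiJqqqpiHd5mIqqq7qJqqqqh2VVVWeIiaqqqqzMuqqYqqqszLmaqqu6mHVUVXeIiqqqmJrMy6qQ=="/>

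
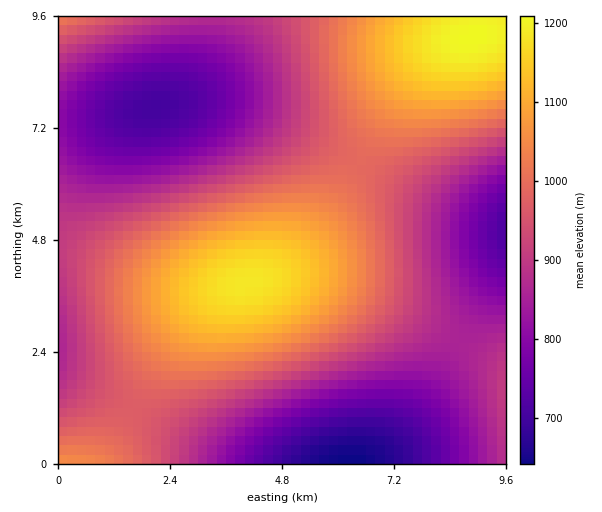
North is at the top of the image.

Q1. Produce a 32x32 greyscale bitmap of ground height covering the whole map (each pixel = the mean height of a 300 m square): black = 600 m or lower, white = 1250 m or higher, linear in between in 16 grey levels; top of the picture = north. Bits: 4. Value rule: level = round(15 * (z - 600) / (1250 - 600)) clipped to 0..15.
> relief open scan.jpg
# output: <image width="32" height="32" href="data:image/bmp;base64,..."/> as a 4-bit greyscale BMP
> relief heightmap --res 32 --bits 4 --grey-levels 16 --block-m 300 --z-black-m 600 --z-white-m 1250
<image width="32" height="32" href="data:image/bmp;base64,Qk12AgAAAAAAAHYAAAAoAAAAIAAAACAAAAABAAQAAAAAAAACAAATCwAAEwsAABAAAAAAAAAAAAAAABEREQAiIiIAMzMzAERERABVVVUAZmZmAHd3dwCIiIgAmZmZAKqqqgC7u7sAzMzMAN3d3QDu7u4A////AKqqmYh3ZUQzIhERESIzRVaZmZmId2VUQyIhERIiM0VmmZmZiId2VUQzIiIiIzRFZ4iJmYiId2ZVRDMzMzNEVWd4iImZiId3ZlVERDNERFZnd4iJmZmYiHdmZVVERFVWZ2eImZmqqZmIh3ZmVVVVZmdniJmqqqqqqZiId2ZmZmZnZ4iaq7u7u7qqmYh3dmZmZmeJmru8zMzMu6qZiHdmZmZniZq7zN3d3My6qZiHdmZVd4mqvM3d3d3cy6qYh3ZlVXiJqrzN3d7d3cu6mYd2VVR4iaq8zd3d3d3MuqmHZlVEeImau8zd3d3dzLqph2ZUQ3iImau7zM3dzMu6mYdmVDN3iImaq7vMzMy7upmHZVQzd3eIiZqqu7u7u6qYh2ZUM2Znd3iJmaqqqqqpmIdmVENmZmZnd4iZmaqqmZiHdmVEZVVVVmZ3eImZmZmZiHdmVVVUREVVZmd4iJmZmZiId2ZURENERFVmd4iJmZmZmIh3VEMzMzNEVWd4iZmqqqmZiFQzMzMzNEVmd4maqqqqqplUMzMiMzRFVneJmqu7u7u6VEMzMzM0RVZ3iaq7zMzMy1VEMzMzNEVWeImqvMzd3dxmVURERERVZniZq7zN3e3dd2ZVVERFVWd4mavM3d7u7oh3ZmVVVWZneJmrvN3u7u6ZiHd2ZmZmd4iZq7zN3u7u"/>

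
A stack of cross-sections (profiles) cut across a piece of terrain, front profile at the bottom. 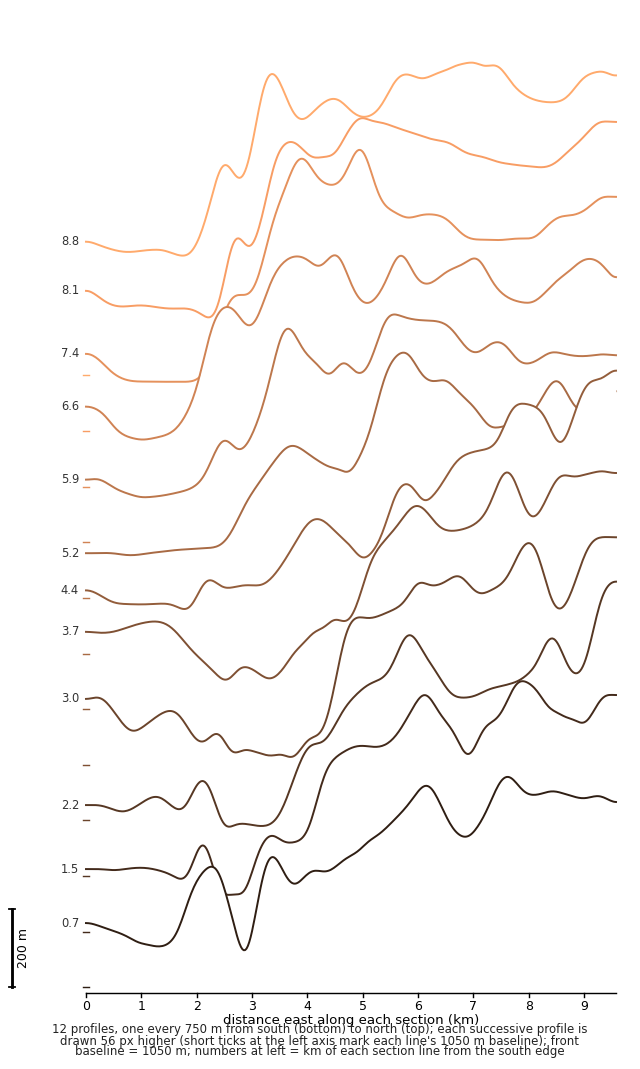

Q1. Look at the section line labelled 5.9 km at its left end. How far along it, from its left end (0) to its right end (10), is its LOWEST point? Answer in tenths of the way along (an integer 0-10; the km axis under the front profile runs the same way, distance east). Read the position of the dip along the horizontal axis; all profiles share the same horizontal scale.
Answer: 1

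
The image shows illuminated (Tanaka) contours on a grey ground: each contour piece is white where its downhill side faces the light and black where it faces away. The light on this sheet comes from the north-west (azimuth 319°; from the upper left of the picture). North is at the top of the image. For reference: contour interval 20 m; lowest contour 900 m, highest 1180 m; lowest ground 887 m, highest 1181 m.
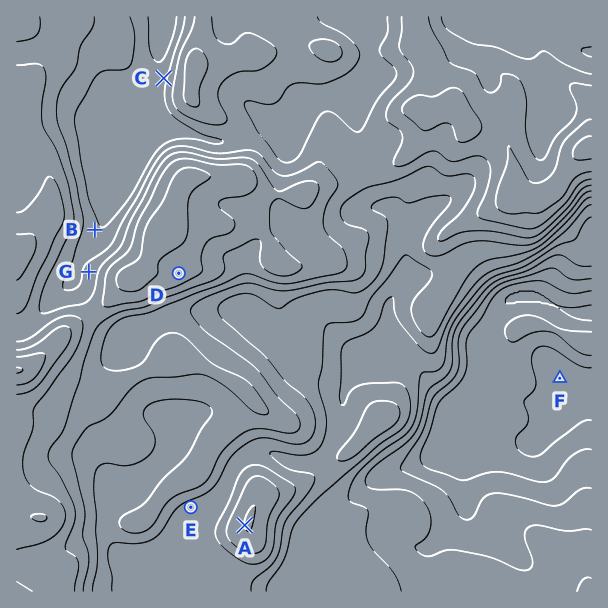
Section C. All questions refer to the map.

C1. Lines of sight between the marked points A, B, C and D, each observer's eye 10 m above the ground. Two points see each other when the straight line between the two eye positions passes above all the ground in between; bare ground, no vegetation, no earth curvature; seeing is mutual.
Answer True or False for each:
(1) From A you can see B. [False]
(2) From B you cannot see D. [True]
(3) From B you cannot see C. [False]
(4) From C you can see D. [False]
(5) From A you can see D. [True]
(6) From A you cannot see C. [True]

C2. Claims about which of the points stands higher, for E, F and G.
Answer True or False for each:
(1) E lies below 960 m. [False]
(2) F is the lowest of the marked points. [True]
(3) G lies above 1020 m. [True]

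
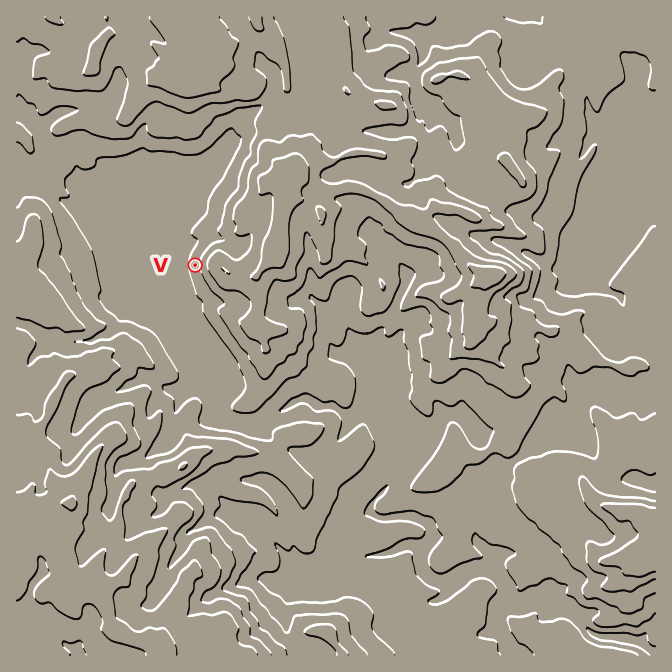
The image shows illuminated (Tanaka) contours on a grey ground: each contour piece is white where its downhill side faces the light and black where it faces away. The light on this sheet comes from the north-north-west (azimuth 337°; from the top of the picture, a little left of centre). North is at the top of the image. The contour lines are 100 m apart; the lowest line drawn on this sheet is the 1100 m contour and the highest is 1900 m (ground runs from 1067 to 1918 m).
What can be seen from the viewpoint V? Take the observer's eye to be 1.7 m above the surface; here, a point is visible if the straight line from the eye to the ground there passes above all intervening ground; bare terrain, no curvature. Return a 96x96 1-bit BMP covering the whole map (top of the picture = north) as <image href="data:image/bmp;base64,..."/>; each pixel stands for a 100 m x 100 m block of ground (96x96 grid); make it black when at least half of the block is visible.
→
<image width="96" height="96" href="data:image/bmp;base64,Qk2+BAAAAAAAAD4AAAAoAAAAYAAAAGAAAAABAAEAAAAAAIAEAAATCwAAEwsAAAIAAAAAAAAA////AAAAAAAAAAAAcAAAAAAAAAAAAAAAAAAAAAAAAAAAAAAAAAAAAAAAAAAAAAAAAAAAAAAAAAAAAAAAAAAAAAAAAAAAAAAAAAAAAAAAAAAAAAAAAAAAAAAAAAAAAAAAAAAAAAAAAAAAAAAAAAAAAAAAAAAAAAAAAAAAAAAAAAAABAAAAAAAAAAAAAAADgAAAAAAAAAAAAAACQAAAAAAAAAAAAAAGYAAAAAAAAAAAAAAGMAAAAAAAAAAAAAACOAAAAAAAAAAAAAADHAAAAAAAAAAAAAABjgAAAAAAAAAAAAAABgAAAAAAAAAAAAAAAAAAAAAAAAAAAAAAAAAAAAAAAAAAAAAAAAAAAAAAAAAAACAAAAAAAAAAAAAAAAAAAAAAAAAAAAAAAAAAAAAAAAAAAAAAAAAAIAAAAAAAAAAAAAHwPAAAAAAAAAAAAAH4HgAAAAAAAAAAAAHoB+AAAAAAAAAAAAG8A/gAAAAAAAAAAAMcAfwAAAAAAAAAAAAOAP/AAAAAAAAAAAAPPH+AAAAAAAAAAAAH/H8AAAAAAAAAAAAH//4AAAAAAAAAAAAD//gAAAAAAAAAAAAB//gAAAAAAAAAAAAA+fwAAAAAAAAAAAAAOPwAAAAAAAAAAAAADBwAAAAAAAAAAAAAABwAAAAAAAAAAAAAABwAAAAAAAAAAAI8APgAAAAAAAAAAAJ/w/AAAAAAAAAAAAL0B/gAAAAAAAAAAAB/H/gAAAAAAAAAAAAf//gAAAAAAAAAAAAD//AAAAAAAAAAAAAF//AAAAAAAAAAAAA///AAAAAAAAAAAAB///AAAAAAAAAAAAD//4AAAAAAAAAAAAD//4AAAAAAAAAAAAH///AAAAAAAAAAAAf///AAAAAAAAAAAB//3/AAAAAAAAAAAD//v/AAAAAAAAAAAD//P/gAAAAAAAAAAB//f/4AAAAAAAAAAB//f/gAAAAAAAAAAA/+f/AAAAAAAAAAAA/+f/AAAAAAAAAAAA////gAAAAAAAAAAA////gAAAAAAAAAAAf///AAAAAAAAAAAAf///AAAAAAAAAAAAf///AAAAAAAAAAAAf///AAAAAAAAAAAAf///gAAAAAAAAAAAP///gAAAAAAAAAAAf///gAAAAAAAAAAD////gAAAAAAAAAACf///wAAAAAAAAAAAf///wAAAAAAAAAAA4v//wAAAAAAAAAAA7///wAAAAAAAAAAB////4AAAAAAAAAAB3///4AAAAAAAAAADj///8AAAAAAAAAABB/+P8AAAAAAAAAAAAIOD8AAAAAAAAAAAAAHD+AAAAAAAAAAAAADP/AAAAAAAAAAAOAD//gAAAAAAAAABvwD//wAAAAAAAAAA38B8IAAAAAAAAAAAw+AAAAAAAAAAAAAAQGAAHAAAAAAAAAAAACAAAAAAAAAAAAAAACAAAAAAAAAAAAAAACAAAAAAAAAAAAAAAAAAAAAAAAAAAAAAAAAAAAAAAAAAAAAAAAAAAAAAAAAAAAAAAAAAAAAAAAAAAAAAAAAAAAAAAAAAAAAA="/>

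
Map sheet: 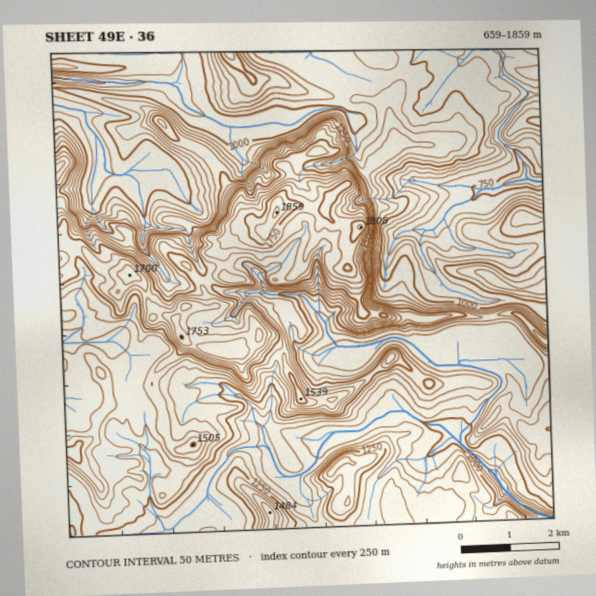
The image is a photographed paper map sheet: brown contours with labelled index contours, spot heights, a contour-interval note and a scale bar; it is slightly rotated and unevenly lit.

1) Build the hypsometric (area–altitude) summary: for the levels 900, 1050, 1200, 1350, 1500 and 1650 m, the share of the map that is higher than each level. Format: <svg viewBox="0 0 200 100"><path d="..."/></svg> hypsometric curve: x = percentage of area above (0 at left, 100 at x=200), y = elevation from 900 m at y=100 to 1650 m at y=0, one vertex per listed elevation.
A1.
<svg viewBox="0 0 200 100"><path d="M188 100l-51-20-53-20-32-20-27-20-15-20"/></svg>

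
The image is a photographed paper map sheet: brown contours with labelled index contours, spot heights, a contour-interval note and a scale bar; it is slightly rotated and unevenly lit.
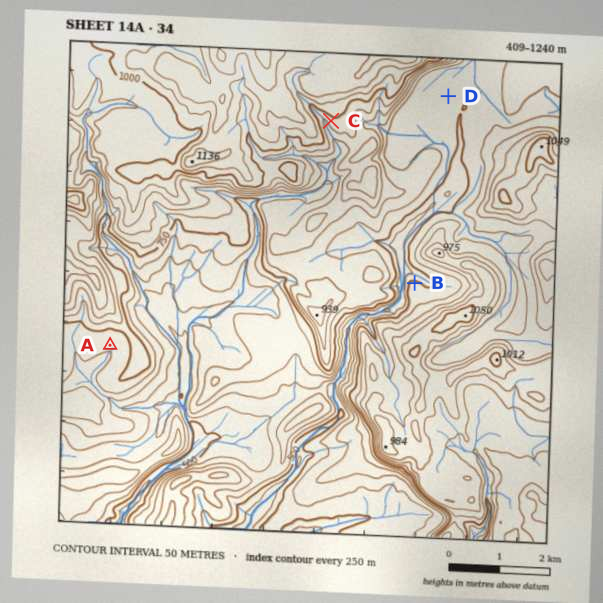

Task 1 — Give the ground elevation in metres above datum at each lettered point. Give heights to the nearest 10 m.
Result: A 710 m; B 760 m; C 980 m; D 780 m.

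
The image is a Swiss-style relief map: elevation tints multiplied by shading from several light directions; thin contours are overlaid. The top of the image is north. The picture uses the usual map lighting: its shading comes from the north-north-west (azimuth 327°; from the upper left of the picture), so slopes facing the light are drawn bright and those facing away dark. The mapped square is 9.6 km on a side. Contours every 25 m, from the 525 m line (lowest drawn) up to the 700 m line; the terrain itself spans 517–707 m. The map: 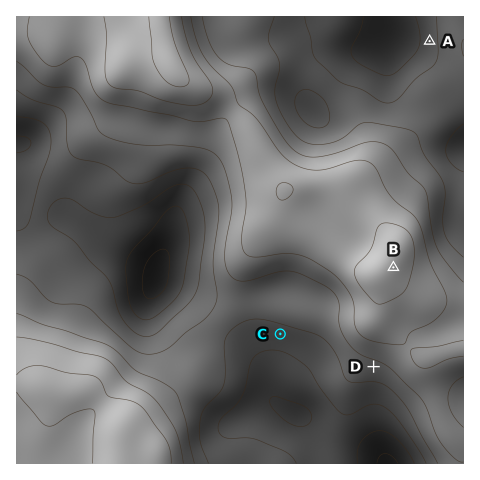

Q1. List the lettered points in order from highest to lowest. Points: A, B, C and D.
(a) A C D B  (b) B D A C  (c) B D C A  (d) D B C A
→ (c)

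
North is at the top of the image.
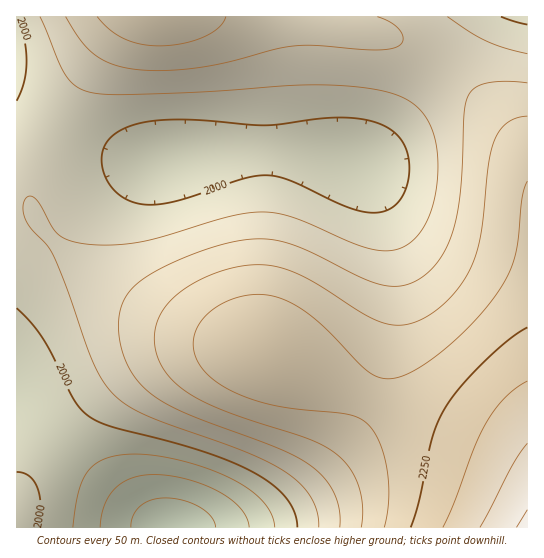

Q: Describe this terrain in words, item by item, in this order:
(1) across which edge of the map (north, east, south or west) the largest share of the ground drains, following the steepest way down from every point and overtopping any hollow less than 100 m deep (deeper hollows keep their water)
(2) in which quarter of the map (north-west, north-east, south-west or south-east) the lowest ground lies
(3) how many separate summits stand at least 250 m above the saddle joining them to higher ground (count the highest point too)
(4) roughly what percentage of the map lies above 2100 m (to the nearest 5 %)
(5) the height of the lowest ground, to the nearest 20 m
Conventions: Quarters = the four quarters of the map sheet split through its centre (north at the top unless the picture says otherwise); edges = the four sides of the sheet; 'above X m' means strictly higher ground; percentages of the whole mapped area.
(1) The largest share of the runoff leaves by the western edge.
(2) The lowest ground is in the south-west quarter.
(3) There is 1 summit with 250 m or more of prominence.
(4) About 45 % of the map lies above 2100 m.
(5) The lowest ground is at about 1820 m.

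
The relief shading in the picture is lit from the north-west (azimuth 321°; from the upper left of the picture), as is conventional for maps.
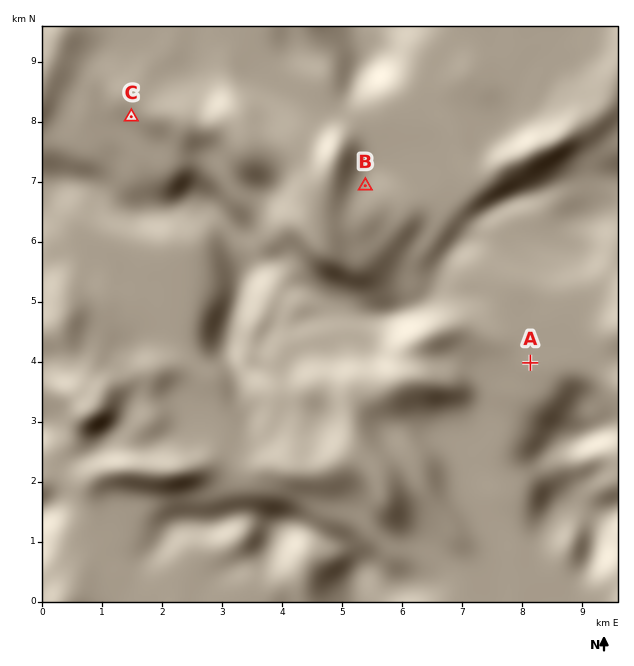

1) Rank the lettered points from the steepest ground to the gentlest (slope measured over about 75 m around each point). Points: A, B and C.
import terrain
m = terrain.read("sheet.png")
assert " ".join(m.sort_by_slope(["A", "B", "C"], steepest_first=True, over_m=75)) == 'B C A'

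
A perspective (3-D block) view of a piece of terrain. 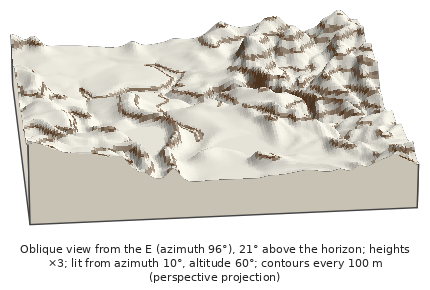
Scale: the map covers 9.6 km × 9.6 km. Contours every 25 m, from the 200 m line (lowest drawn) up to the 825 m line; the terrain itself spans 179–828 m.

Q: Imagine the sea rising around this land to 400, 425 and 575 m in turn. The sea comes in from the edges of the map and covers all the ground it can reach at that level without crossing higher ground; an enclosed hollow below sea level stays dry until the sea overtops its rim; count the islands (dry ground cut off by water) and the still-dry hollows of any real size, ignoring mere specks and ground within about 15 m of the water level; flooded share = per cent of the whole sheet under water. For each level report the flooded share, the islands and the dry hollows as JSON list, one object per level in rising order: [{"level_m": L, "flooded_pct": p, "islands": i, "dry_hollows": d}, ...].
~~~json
[{"level_m": 400, "flooded_pct": 12, "islands": 0, "dry_hollows": 0}, {"level_m": 425, "flooded_pct": 34, "islands": 2, "dry_hollows": 0}, {"level_m": 575, "flooded_pct": 86, "islands": 0, "dry_hollows": 0}]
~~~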